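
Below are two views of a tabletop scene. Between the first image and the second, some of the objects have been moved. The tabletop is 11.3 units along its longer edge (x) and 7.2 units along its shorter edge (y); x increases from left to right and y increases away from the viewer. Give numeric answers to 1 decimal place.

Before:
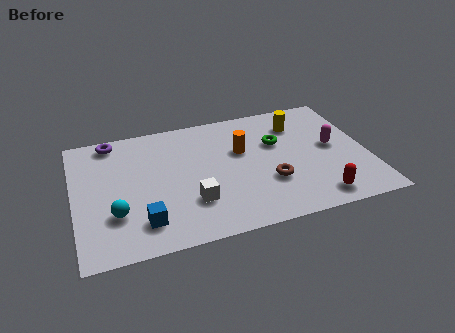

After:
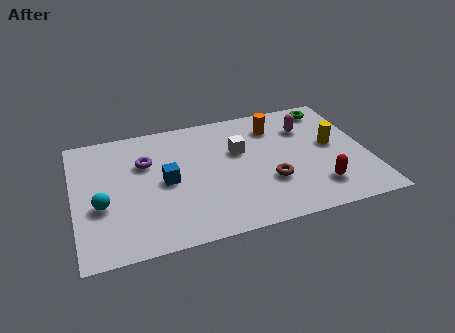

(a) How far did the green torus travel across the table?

2.7

From (7.9, 4.6) to (10.1, 6.2), the green torus covered √(2.2² + 1.6²) ≈ 2.7 units.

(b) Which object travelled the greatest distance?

the white cube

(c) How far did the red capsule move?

0.6

The red capsule moved from about (9.1, 1.0) to (9.2, 1.6), a distance of √(0.1² + 0.6²) ≈ 0.6.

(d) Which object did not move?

the brown torus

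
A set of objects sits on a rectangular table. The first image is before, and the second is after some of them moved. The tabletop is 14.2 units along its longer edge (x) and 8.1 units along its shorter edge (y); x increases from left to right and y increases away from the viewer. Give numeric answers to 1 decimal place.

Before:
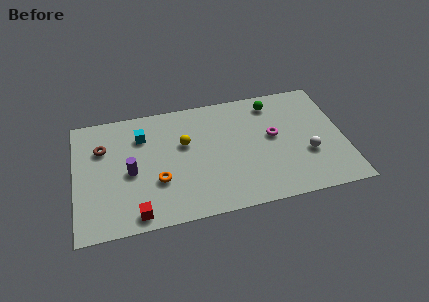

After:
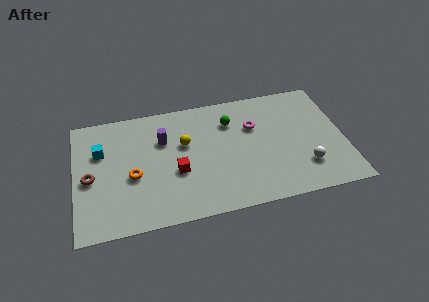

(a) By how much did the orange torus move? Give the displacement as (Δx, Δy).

(-1.3, 0.6)

The orange torus was at about (4.3, 2.8) and moved to about (3.0, 3.4).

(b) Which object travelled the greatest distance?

the red cube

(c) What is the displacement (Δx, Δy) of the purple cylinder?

(1.8, 1.8)

The purple cylinder started near (2.9, 3.7) and ended near (4.7, 5.5).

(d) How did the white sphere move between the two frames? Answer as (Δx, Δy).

(-0.2, -0.8)

The white sphere started near (12.2, 2.9) and ended near (12.0, 2.1).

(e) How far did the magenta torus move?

1.3

The magenta torus was near (10.5, 4.5) before and (9.5, 5.4) after, so it travelled √(1.0² + 0.9²) ≈ 1.3 units.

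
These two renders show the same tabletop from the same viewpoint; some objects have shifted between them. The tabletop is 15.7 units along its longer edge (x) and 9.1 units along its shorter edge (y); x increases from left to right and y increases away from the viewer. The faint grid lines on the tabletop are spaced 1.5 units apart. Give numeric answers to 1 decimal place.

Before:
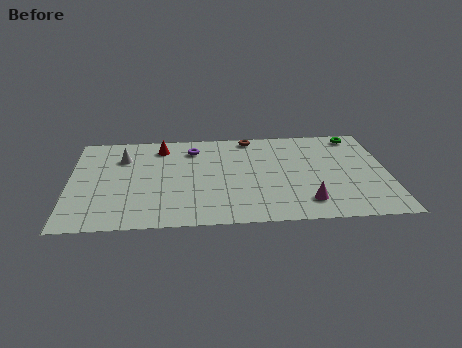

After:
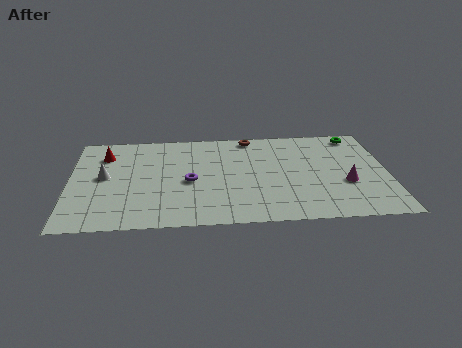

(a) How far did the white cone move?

2.0

The white cone moved from about (2.6, 6.6) to (1.7, 4.8), a distance of √(0.9² + 1.8²) ≈ 2.0.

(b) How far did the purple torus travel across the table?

3.1

The purple torus moved from about (6.1, 7.2) to (5.9, 4.1), a distance of √(0.2² + 3.1²) ≈ 3.1.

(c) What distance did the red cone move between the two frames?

2.9

From (4.5, 7.5) to (1.7, 6.9), the red cone covered √(2.8² + 0.6²) ≈ 2.9 units.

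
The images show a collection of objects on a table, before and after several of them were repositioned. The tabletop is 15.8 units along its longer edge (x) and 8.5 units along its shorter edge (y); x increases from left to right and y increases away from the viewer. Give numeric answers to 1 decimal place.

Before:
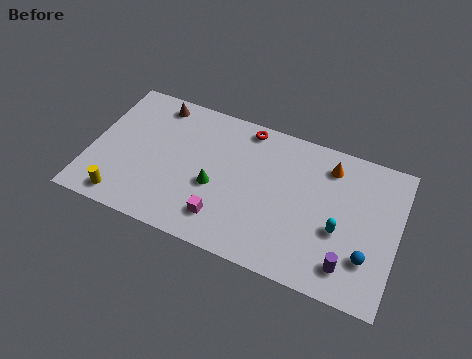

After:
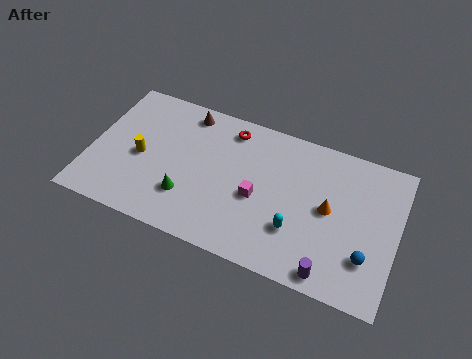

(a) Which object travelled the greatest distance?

the yellow cylinder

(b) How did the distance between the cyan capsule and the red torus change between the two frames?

-0.7

They were about 6.7 units apart before and 6.0 after — 0.7 units closer together.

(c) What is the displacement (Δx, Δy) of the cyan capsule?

(-2.1, -0.8)

The cyan capsule started near (12.9, 3.4) and ended near (10.8, 2.6).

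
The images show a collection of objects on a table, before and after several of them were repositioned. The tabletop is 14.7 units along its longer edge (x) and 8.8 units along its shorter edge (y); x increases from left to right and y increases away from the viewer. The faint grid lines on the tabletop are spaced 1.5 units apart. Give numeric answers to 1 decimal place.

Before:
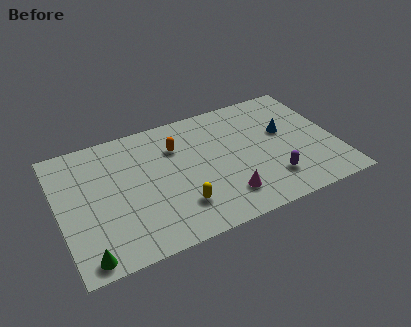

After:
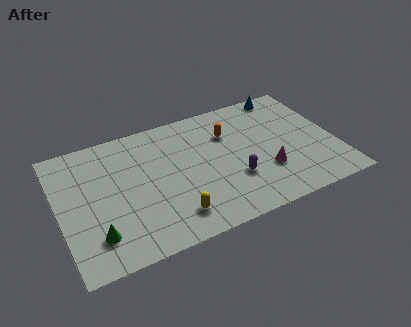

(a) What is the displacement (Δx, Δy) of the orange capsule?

(2.8, -0.1)

From the two frames, the orange capsule sits at roughly (6.4, 6.3) before and (9.2, 6.2) after.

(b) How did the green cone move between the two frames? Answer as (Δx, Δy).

(0.6, 1.1)

The green cone was at about (1.1, 0.9) and moved to about (1.7, 2.0).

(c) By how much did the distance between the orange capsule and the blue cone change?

-2.0

The distance was about 5.8 in the first image and 3.8 in the second, so they moved 2.0 units closer together.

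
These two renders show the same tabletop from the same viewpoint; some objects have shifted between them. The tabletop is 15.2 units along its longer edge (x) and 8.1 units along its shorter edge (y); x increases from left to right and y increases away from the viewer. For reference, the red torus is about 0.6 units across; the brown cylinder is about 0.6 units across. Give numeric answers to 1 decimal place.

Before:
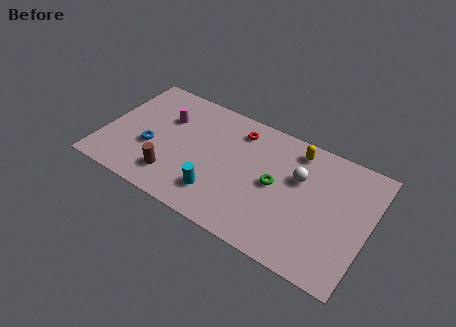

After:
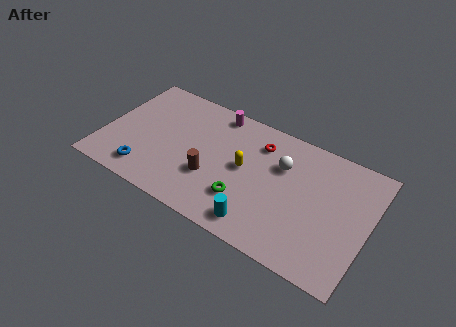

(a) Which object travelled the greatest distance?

the yellow capsule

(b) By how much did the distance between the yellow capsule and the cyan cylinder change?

-2.9

The distance was about 6.3 in the first image and 3.4 in the second, so they moved 2.9 units closer together.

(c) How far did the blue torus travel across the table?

1.7

From (2.8, 3.1) to (2.8, 1.4), the blue torus covered √(0.0² + 1.7²) ≈ 1.7 units.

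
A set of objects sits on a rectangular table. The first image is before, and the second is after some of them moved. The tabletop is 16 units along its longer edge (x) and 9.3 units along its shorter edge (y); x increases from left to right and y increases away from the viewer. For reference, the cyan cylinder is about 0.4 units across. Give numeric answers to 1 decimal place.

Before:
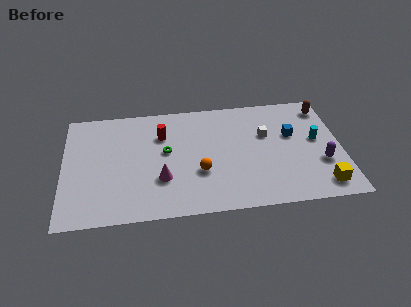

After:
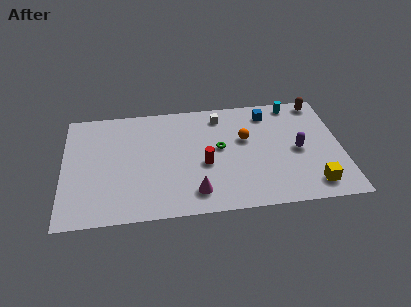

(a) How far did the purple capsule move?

1.8

The purple capsule moved from about (14.8, 3.2) to (13.5, 4.4), a distance of √(1.3² + 1.2²) ≈ 1.8.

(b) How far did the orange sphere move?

3.6

The orange sphere was near (7.8, 3.3) before and (10.5, 5.7) after, so it travelled √(2.7² + 2.4²) ≈ 3.6 units.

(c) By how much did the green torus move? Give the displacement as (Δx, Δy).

(3.1, -0.1)

From the two frames, the green torus sits at roughly (5.9, 5.2) before and (9.0, 5.1) after.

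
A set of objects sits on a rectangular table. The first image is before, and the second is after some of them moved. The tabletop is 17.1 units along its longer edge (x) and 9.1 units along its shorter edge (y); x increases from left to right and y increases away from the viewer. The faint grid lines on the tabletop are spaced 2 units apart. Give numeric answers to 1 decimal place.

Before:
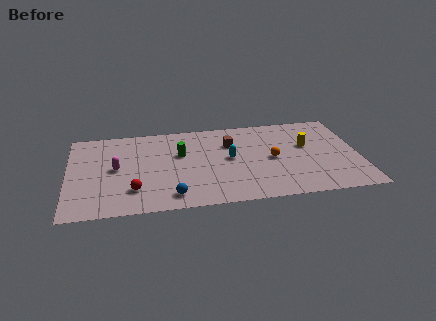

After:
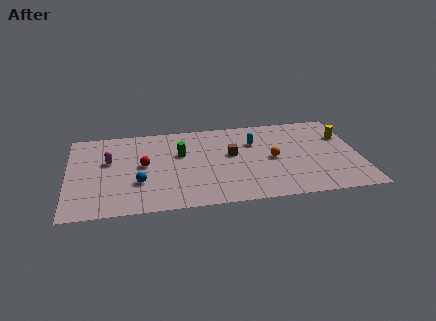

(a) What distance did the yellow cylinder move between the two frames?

2.3

The yellow cylinder moved from about (14.1, 5.5) to (16.3, 6.2), a distance of √(2.2² + 0.7²) ≈ 2.3.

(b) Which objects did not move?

the green cylinder and the orange sphere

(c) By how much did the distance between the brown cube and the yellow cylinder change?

+2.2

The distance was about 4.6 in the first image and 6.8 in the second, so they moved 2.2 units further apart.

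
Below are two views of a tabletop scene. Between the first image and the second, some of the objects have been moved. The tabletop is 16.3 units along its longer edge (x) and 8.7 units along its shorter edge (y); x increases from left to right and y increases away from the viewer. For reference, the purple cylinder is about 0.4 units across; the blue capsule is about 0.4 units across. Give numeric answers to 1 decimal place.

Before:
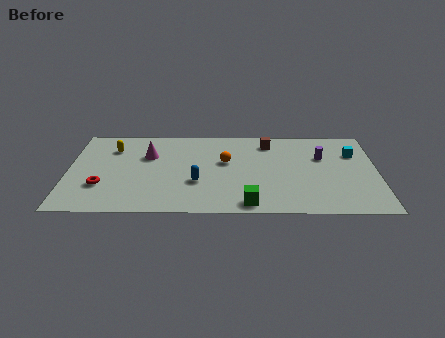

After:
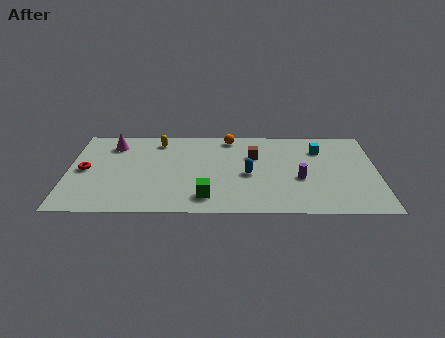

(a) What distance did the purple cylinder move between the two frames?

2.5

The purple cylinder moved from about (13.4, 5.7) to (12.2, 3.5), a distance of √(1.2² + 2.2²) ≈ 2.5.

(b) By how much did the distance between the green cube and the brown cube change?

-1.4

The distance was about 6.3 in the first image and 4.9 in the second, so they moved 1.4 units closer together.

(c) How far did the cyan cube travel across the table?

1.8

The cyan cube moved from about (15.1, 6.1) to (13.3, 6.5), a distance of √(1.8² + 0.4²) ≈ 1.8.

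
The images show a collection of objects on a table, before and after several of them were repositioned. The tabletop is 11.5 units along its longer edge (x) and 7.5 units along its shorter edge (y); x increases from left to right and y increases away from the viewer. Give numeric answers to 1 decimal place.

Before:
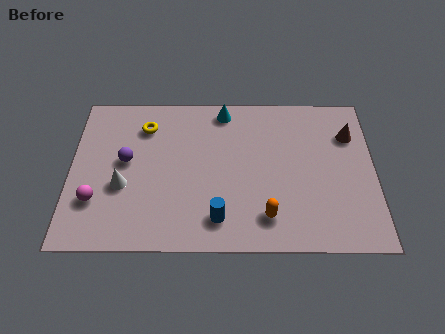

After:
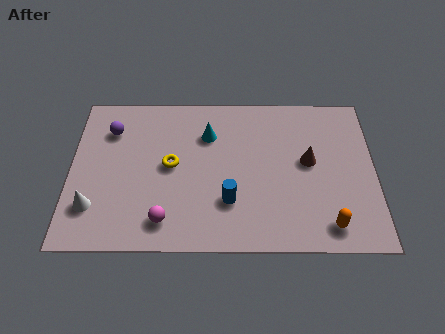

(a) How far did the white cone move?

1.5

From (2.0, 2.9) to (0.9, 1.9), the white cone covered √(1.1² + 1.0²) ≈ 1.5 units.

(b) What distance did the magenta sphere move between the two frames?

2.8

The magenta sphere moved from about (1.0, 2.2) to (3.6, 1.3), a distance of √(2.6² + 0.9²) ≈ 2.8.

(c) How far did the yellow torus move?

2.1

The yellow torus was near (2.8, 5.8) before and (3.8, 3.9) after, so it travelled √(1.0² + 1.9²) ≈ 2.1 units.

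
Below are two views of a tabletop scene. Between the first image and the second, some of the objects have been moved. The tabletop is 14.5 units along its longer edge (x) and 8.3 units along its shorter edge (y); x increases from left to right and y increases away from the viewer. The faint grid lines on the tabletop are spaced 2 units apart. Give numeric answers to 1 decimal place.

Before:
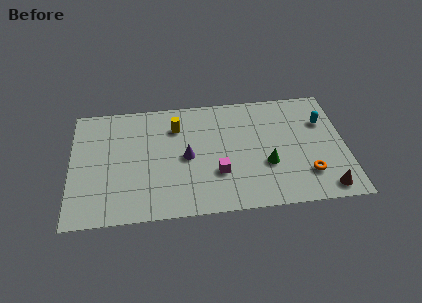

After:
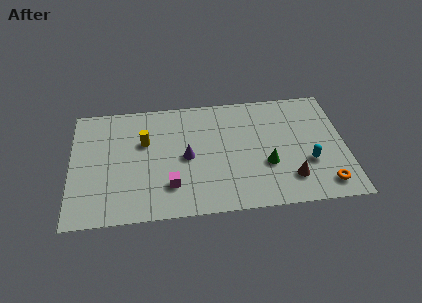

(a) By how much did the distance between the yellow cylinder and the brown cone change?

-1.0

Before: roughly 9.3 units apart; after: 8.3. That's 1.0 units closer together.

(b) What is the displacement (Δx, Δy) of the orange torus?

(0.9, -0.8)

From the two frames, the orange torus sits at roughly (12.4, 2.1) before and (13.3, 1.3) after.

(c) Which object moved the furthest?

the cyan capsule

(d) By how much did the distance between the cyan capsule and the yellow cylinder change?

+1.1

They were about 7.8 units apart before and 8.9 after — 1.1 units further apart.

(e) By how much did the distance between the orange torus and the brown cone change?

+0.5

They were about 1.4 units apart before and 1.9 after — 0.5 units further apart.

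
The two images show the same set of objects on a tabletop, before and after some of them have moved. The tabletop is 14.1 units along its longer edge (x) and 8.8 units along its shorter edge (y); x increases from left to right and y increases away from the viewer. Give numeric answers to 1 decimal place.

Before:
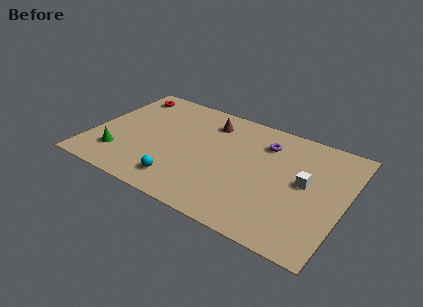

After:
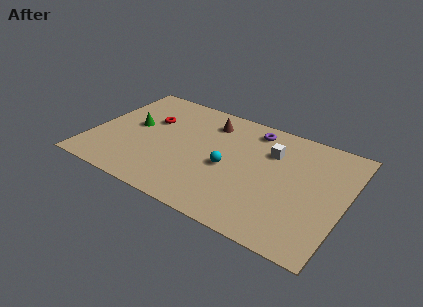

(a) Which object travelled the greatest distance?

the cyan sphere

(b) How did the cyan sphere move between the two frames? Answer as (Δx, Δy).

(2.3, 2.3)

From the two frames, the cyan sphere sits at roughly (5.4, 1.6) before and (7.7, 3.9) after.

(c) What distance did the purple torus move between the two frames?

1.1

From (9.4, 6.7) to (8.6, 7.5), the purple torus covered √(0.8² + 0.8²) ≈ 1.1 units.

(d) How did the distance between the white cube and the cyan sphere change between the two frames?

-4.1

The distance was about 7.2 in the first image and 3.1 in the second, so they moved 4.1 units closer together.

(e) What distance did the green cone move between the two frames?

2.7

From (1.8, 2.1) to (2.2, 4.8), the green cone covered √(0.4² + 2.7²) ≈ 2.7 units.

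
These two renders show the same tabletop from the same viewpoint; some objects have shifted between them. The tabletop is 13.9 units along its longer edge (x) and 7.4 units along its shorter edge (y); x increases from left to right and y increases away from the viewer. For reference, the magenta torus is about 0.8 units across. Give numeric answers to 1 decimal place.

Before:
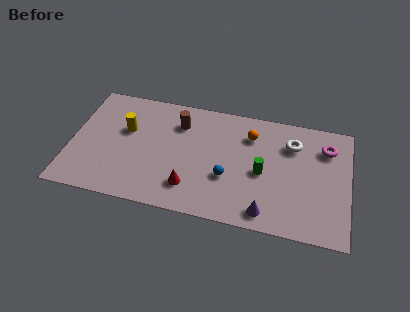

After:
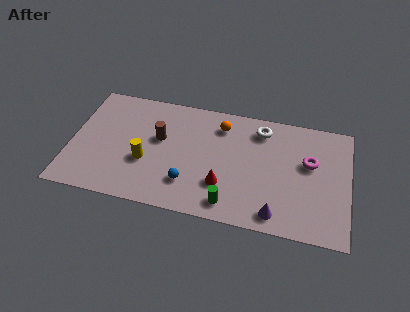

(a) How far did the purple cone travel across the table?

0.5

From (9.9, 1.0) to (10.4, 1.0), the purple cone covered √(0.5² + 0.0²) ≈ 0.5 units.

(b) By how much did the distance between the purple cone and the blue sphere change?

+1.9

The distance was about 2.6 in the first image and 4.5 in the second, so they moved 1.9 units further apart.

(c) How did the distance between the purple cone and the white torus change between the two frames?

+0.6

Before: roughly 4.6 units apart; after: 5.2. That's 0.6 units further apart.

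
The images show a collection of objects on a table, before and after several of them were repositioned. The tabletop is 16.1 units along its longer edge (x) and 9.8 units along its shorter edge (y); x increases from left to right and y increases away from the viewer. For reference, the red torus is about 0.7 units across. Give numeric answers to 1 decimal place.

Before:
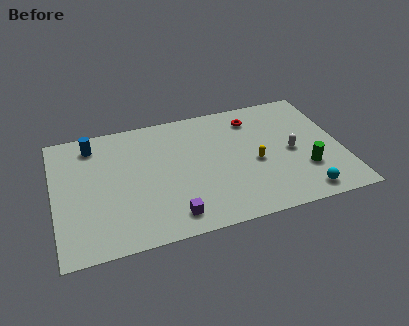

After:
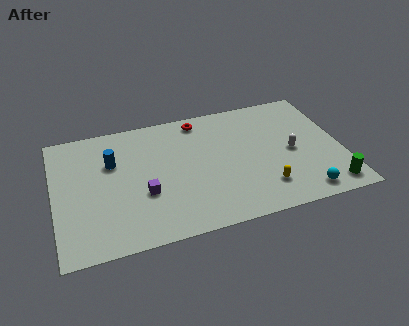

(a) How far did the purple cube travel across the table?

2.5

From (6.3, 1.5) to (4.9, 3.6), the purple cube covered √(1.4² + 2.1²) ≈ 2.5 units.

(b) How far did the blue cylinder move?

2.0

The blue cylinder moved from about (2.3, 8.2) to (3.3, 6.5), a distance of √(1.0² + 1.7²) ≈ 2.0.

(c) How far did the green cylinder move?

2.1

From (13.9, 3.0) to (15.1, 1.3), the green cylinder covered √(1.2² + 1.7²) ≈ 2.1 units.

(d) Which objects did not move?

the white capsule and the cyan sphere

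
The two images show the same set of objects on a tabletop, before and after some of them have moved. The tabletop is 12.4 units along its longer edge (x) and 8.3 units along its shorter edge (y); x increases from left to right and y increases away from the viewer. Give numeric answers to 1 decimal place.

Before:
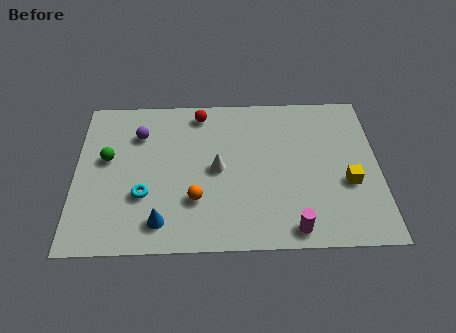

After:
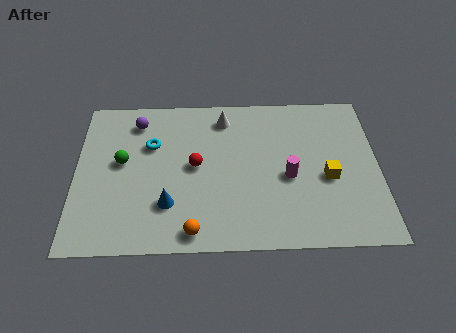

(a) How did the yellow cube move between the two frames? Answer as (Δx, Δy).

(-0.8, 0.3)

From the two frames, the yellow cube sits at roughly (11.1, 3.2) before and (10.3, 3.5) after.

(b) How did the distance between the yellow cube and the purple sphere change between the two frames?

-0.5

Before: roughly 9.0 units apart; after: 8.5. That's 0.5 units closer together.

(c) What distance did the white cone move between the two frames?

2.8

From (5.8, 4.1) to (6.1, 6.9), the white cone covered √(0.3² + 2.8²) ≈ 2.8 units.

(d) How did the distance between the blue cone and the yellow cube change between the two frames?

-1.2

The distance was about 7.8 in the first image and 6.6 in the second, so they moved 1.2 units closer together.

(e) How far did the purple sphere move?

0.7

The purple sphere moved from about (2.6, 6.1) to (2.5, 6.8), a distance of √(0.1² + 0.7²) ≈ 0.7.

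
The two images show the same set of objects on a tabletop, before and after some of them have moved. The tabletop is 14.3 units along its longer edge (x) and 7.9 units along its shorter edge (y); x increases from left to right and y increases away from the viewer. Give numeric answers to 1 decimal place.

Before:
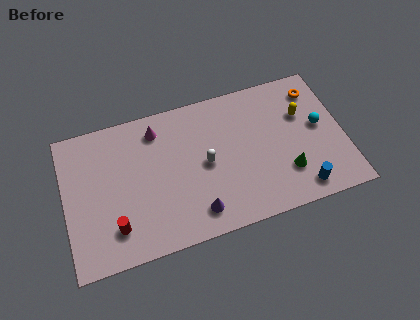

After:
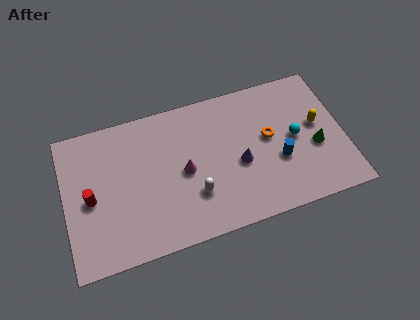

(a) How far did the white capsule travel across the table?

1.7

The white capsule moved from about (7.2, 3.9) to (6.5, 2.4), a distance of √(0.7² + 1.5²) ≈ 1.7.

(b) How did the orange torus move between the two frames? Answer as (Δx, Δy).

(-2.6, -2.0)

From the two frames, the orange torus sits at roughly (13.1, 6.4) before and (10.5, 4.4) after.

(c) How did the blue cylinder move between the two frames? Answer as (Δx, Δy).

(-0.9, 1.9)

From the two frames, the blue cylinder sits at roughly (11.8, 1.1) before and (10.9, 3.0) after.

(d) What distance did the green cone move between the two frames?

1.9

The green cone moved from about (11.2, 2.2) to (12.8, 3.2), a distance of √(1.6² + 1.0²) ≈ 1.9.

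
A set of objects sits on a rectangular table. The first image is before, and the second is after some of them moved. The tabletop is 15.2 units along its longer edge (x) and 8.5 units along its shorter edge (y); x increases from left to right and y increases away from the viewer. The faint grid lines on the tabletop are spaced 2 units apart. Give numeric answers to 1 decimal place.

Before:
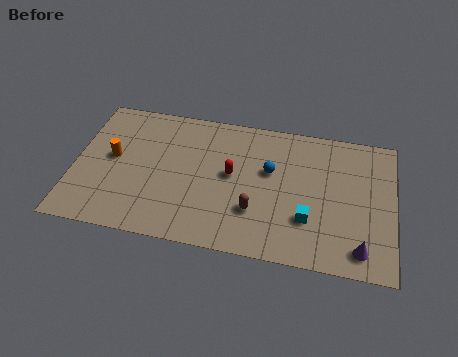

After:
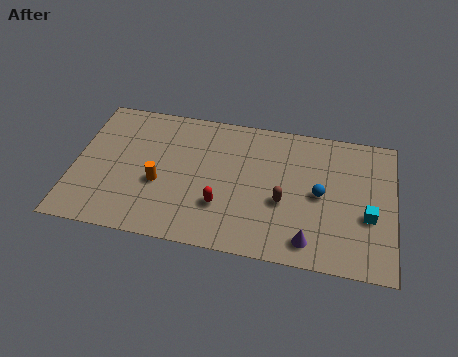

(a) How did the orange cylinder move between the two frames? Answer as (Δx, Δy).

(2.3, -1.2)

The orange cylinder started near (1.8, 4.6) and ended near (4.1, 3.4).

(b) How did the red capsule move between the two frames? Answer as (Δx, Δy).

(-0.4, -2.0)

The red capsule was at about (7.5, 4.6) and moved to about (7.1, 2.6).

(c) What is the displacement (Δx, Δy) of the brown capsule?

(1.3, 0.8)

The brown capsule was at about (8.7, 2.6) and moved to about (10.0, 3.4).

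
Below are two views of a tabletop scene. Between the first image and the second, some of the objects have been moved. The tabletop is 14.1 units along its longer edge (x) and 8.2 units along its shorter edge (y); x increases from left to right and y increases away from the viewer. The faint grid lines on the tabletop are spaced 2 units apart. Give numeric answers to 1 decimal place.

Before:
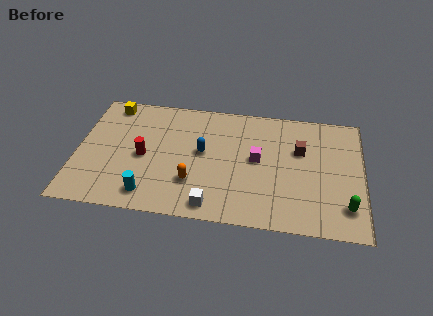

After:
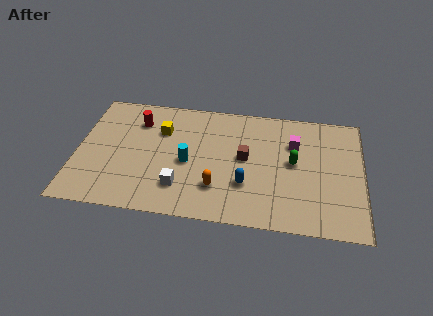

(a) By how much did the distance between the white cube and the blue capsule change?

-0.3

The distance was about 3.6 in the first image and 3.3 in the second, so they moved 0.3 units closer together.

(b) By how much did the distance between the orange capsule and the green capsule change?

-3.2

The distance was about 7.5 in the first image and 4.3 in the second, so they moved 3.2 units closer together.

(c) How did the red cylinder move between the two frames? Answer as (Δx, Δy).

(-0.4, 2.4)

The red cylinder started near (3.3, 3.8) and ended near (2.9, 6.2).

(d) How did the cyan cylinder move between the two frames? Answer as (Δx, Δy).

(1.8, 2.4)

The cyan cylinder was at about (3.7, 1.3) and moved to about (5.5, 3.7).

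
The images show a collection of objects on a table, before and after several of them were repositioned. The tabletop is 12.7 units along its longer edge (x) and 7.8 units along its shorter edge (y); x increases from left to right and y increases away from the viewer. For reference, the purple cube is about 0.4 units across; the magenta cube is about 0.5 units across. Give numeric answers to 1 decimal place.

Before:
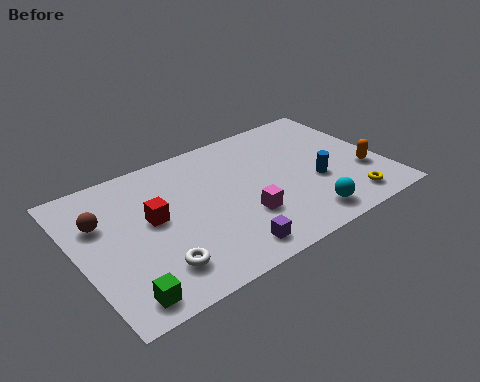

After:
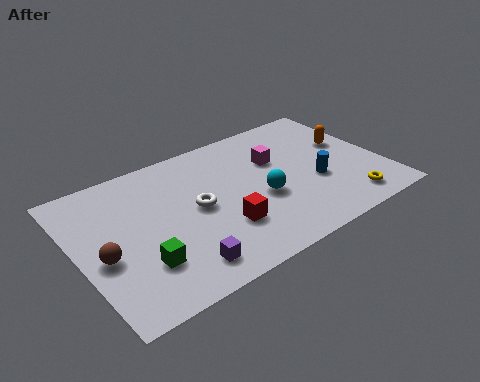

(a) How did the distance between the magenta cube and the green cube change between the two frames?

+1.3

Before: roughly 5.5 units apart; after: 6.8. That's 1.3 units further apart.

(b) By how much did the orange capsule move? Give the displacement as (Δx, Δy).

(-0.2, 2.1)

The orange capsule was at about (11.8, 2.6) and moved to about (11.6, 4.7).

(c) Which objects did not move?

the yellow torus and the blue cylinder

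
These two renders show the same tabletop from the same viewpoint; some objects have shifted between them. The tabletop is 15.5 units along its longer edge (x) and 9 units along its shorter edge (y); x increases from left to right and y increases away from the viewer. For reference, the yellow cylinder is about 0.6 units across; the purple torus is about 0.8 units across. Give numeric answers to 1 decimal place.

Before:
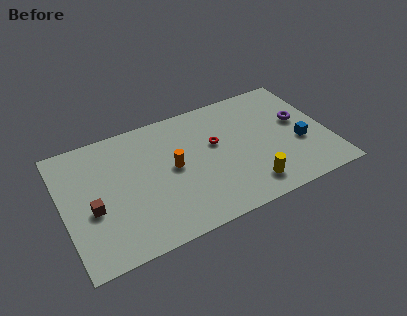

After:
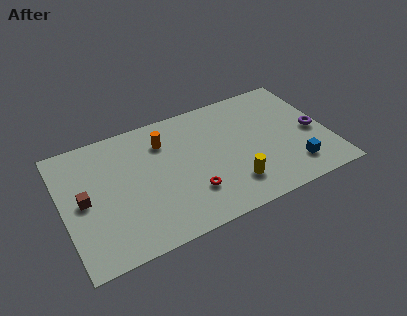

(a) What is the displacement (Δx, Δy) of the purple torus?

(0.7, -1.1)

The purple torus was at about (14.0, 5.2) and moved to about (14.7, 4.1).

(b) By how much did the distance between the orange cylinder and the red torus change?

+1.7

The distance was about 2.7 in the first image and 4.4 in the second, so they moved 1.7 units further apart.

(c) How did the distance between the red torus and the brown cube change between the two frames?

-1.3

They were about 7.6 units apart before and 6.3 after — 1.3 units closer together.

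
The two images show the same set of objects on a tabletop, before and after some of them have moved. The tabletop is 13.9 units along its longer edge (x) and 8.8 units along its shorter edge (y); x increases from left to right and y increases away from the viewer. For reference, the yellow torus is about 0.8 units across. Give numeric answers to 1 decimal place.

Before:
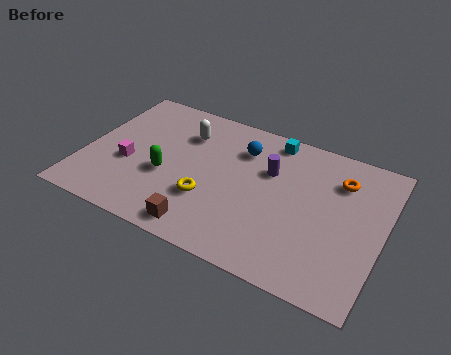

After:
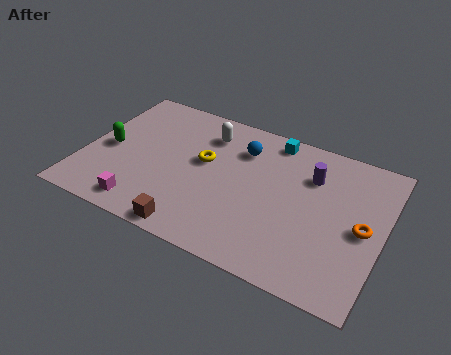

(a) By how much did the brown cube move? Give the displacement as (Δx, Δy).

(-0.4, -0.3)

The brown cube started near (6.0, 1.1) and ended near (5.6, 0.8).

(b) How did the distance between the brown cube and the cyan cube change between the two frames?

+0.4

The distance was about 7.1 in the first image and 7.5 in the second, so they moved 0.4 units further apart.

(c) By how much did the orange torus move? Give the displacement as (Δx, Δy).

(1.3, -2.4)

The orange torus was at about (11.7, 6.6) and moved to about (13.0, 4.2).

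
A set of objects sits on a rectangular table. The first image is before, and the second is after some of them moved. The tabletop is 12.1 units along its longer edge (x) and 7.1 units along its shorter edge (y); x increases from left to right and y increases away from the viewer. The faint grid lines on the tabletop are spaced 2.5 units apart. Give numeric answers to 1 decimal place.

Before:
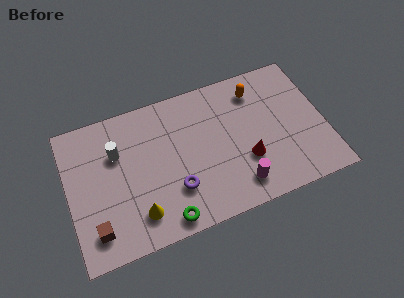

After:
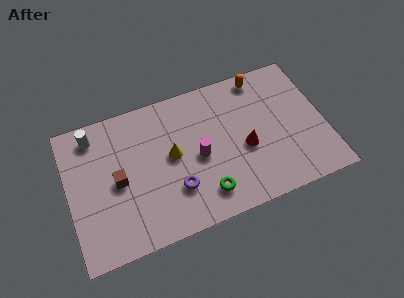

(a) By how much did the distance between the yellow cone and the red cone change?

-1.8

They were about 5.3 units apart before and 3.5 after — 1.8 units closer together.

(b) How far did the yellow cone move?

2.9

From (3.1, 1.5) to (4.9, 3.8), the yellow cone covered √(1.8² + 2.3²) ≈ 2.9 units.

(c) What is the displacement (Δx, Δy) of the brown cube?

(1.2, 2.0)

The brown cube was at about (1.1, 1.4) and moved to about (2.3, 3.4).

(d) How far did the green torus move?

2.0

From (4.3, 0.8) to (6.2, 1.4), the green torus covered √(1.9² + 0.6²) ≈ 2.0 units.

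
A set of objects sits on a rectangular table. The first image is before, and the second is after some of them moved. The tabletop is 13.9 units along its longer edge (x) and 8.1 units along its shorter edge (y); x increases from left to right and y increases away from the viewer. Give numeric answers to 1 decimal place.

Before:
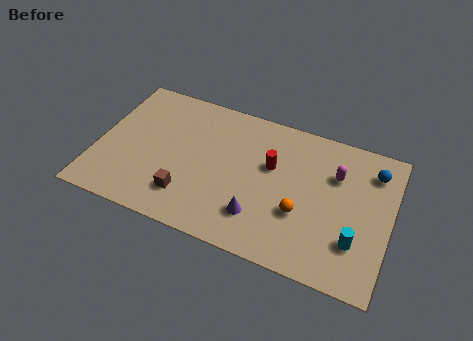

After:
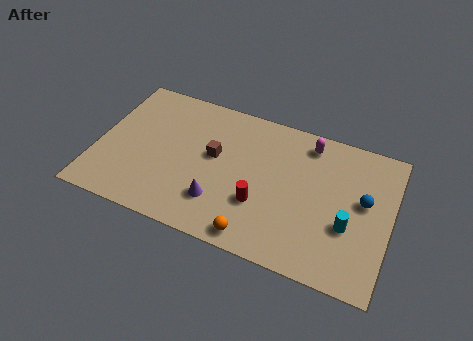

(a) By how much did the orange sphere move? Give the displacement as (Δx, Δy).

(-1.9, -2.0)

The orange sphere started near (9.8, 2.9) and ended near (7.9, 0.9).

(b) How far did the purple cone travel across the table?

1.9

The purple cone moved from about (7.9, 2.0) to (6.0, 2.1), a distance of √(1.9² + 0.1²) ≈ 1.9.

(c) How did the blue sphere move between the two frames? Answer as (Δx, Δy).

(-0.3, -1.8)

The blue sphere was at about (12.9, 6.4) and moved to about (12.6, 4.6).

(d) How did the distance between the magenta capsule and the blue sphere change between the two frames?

+1.7

The distance was about 1.9 in the first image and 3.6 in the second, so they moved 1.7 units further apart.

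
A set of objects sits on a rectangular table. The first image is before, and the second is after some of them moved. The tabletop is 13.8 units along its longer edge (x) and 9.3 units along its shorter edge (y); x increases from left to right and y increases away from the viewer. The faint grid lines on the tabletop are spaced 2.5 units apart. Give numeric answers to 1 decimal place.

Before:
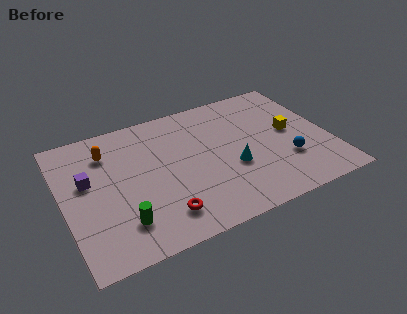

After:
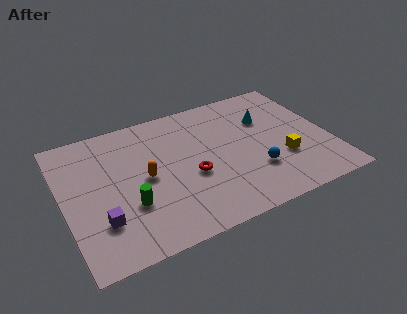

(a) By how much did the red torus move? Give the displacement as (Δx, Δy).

(1.8, 2.0)

The red torus was at about (4.7, 1.8) and moved to about (6.5, 3.8).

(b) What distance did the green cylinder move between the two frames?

1.1

The green cylinder moved from about (2.7, 2.1) to (3.2, 3.1), a distance of √(0.5² + 1.0²) ≈ 1.1.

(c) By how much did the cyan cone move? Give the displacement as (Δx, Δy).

(2.2, 2.8)

The cyan cone started near (8.6, 3.5) and ended near (10.8, 6.3).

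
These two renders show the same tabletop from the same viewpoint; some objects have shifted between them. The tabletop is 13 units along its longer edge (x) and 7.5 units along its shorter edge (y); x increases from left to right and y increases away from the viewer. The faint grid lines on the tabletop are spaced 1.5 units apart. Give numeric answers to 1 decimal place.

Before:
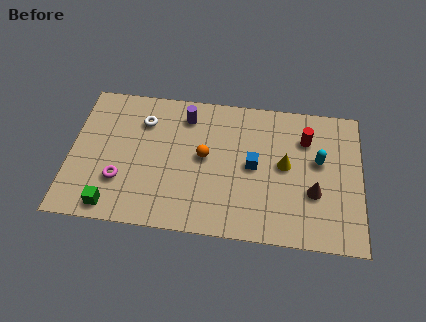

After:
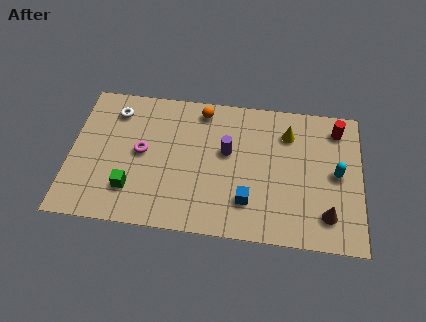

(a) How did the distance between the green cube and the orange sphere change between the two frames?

+0.4

They were about 5.1 units apart before and 5.5 after — 0.4 units further apart.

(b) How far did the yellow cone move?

1.7

The yellow cone moved from about (9.6, 4.0) to (9.7, 5.7), a distance of √(0.1² + 1.7²) ≈ 1.7.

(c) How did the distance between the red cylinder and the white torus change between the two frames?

+2.7

Before: roughly 7.3 units apart; after: 10.0. That's 2.7 units further apart.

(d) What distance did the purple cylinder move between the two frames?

2.5

The purple cylinder moved from about (5.1, 6.1) to (7.0, 4.4), a distance of √(1.9² + 1.7²) ≈ 2.5.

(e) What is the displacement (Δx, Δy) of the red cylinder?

(1.4, 0.7)

The red cylinder started near (10.5, 5.5) and ended near (11.9, 6.2).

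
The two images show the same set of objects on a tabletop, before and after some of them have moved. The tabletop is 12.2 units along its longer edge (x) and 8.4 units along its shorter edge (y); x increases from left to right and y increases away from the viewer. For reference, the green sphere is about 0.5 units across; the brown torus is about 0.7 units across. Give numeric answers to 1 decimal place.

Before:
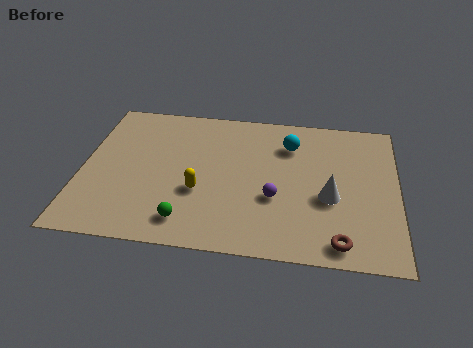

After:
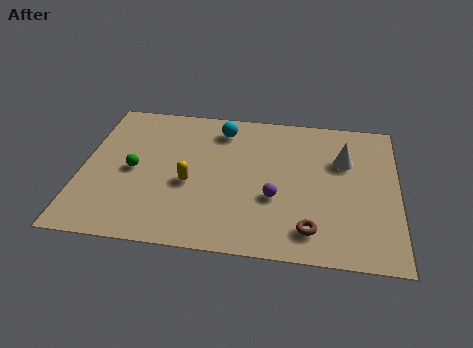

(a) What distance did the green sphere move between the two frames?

3.4

The green sphere moved from about (4.2, 1.4) to (2.0, 4.0), a distance of √(2.2² + 2.6²) ≈ 3.4.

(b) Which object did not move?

the purple sphere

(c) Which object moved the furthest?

the green sphere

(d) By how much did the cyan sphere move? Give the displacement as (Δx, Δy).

(-2.7, 0.6)

The cyan sphere started near (8.0, 6.3) and ended near (5.3, 6.9).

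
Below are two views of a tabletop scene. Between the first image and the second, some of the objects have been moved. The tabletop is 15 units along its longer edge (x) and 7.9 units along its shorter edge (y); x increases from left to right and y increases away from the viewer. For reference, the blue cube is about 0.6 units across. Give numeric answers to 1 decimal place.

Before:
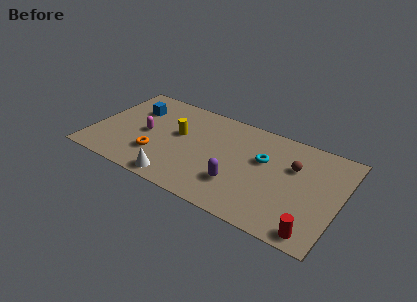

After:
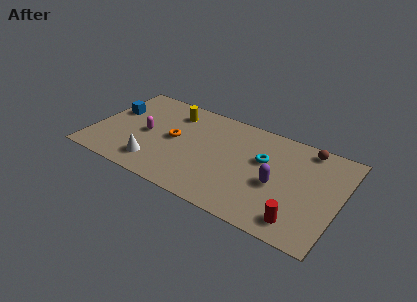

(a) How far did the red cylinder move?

1.0

From (13.8, 0.9) to (12.9, 1.3), the red cylinder covered √(0.9² + 0.4²) ≈ 1.0 units.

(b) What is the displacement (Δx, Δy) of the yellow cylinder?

(-0.6, 1.7)

The yellow cylinder started near (5.1, 4.6) and ended near (4.5, 6.3).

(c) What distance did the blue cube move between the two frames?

1.4

From (2.2, 5.6) to (1.0, 4.9), the blue cube covered √(1.2² + 0.7²) ≈ 1.4 units.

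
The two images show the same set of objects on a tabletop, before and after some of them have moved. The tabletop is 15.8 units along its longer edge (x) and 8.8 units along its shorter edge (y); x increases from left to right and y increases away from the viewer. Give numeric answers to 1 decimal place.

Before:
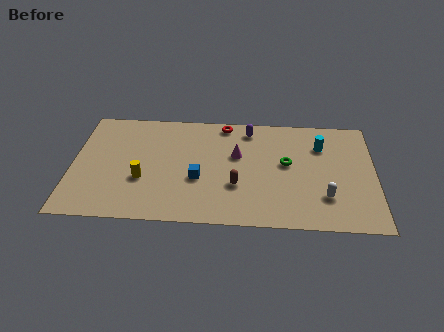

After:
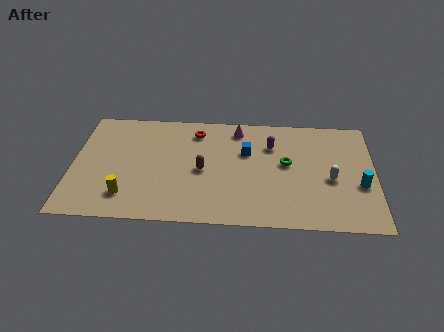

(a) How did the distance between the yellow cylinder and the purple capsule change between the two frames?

+1.7

The distance was about 7.0 in the first image and 8.7 in the second, so they moved 1.7 units further apart.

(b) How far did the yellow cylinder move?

1.5

From (3.7, 3.2) to (2.9, 1.9), the yellow cylinder covered √(0.8² + 1.3²) ≈ 1.5 units.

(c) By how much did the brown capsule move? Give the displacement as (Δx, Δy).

(-1.8, 1.1)

The brown capsule was at about (8.6, 3.0) and moved to about (6.8, 4.1).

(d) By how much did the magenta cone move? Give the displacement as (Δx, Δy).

(0.0, 2.1)

The magenta cone was at about (8.6, 5.4) and moved to about (8.6, 7.5).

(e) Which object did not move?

the green torus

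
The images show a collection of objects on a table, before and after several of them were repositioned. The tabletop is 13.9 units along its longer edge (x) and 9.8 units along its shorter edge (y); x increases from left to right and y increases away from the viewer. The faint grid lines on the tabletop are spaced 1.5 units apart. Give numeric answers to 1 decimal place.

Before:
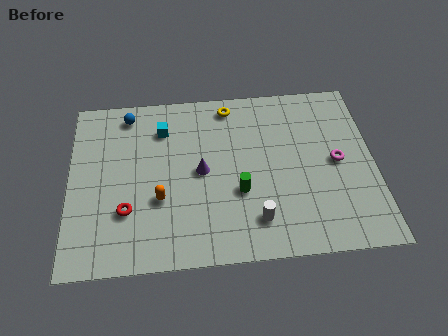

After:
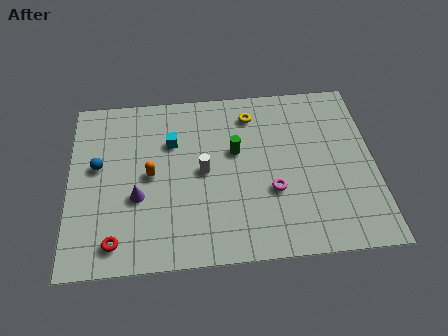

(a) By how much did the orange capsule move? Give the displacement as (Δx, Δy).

(-0.4, 1.4)

The orange capsule started near (4.1, 3.5) and ended near (3.7, 4.9).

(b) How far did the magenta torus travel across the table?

3.3

From (12.2, 4.9) to (9.2, 3.5), the magenta torus covered √(3.0² + 1.4²) ≈ 3.3 units.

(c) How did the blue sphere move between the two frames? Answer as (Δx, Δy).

(-1.4, -2.9)

The blue sphere was at about (2.7, 8.5) and moved to about (1.3, 5.6).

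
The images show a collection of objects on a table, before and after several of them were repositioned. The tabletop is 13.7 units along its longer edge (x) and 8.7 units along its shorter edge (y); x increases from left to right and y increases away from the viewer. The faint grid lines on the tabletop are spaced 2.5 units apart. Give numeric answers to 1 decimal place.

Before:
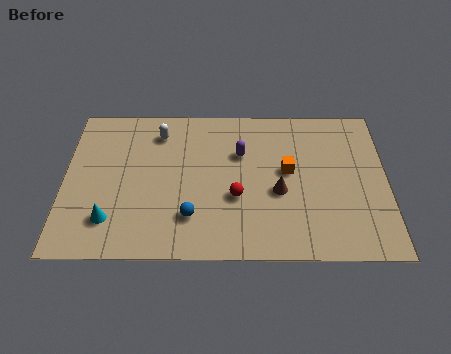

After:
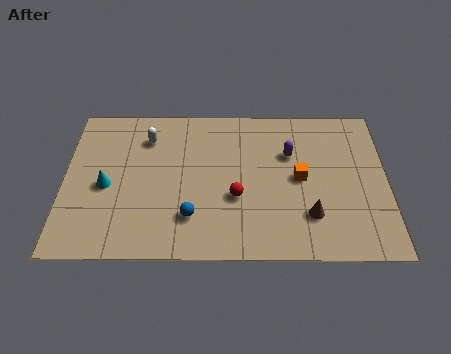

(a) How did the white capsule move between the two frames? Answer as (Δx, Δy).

(-0.5, -0.3)

From the two frames, the white capsule sits at roughly (4.0, 7.0) before and (3.5, 6.7) after.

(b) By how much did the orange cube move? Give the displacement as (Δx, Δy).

(0.5, -0.4)

From the two frames, the orange cube sits at roughly (9.5, 4.8) before and (10.0, 4.4) after.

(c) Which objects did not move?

the blue sphere and the red sphere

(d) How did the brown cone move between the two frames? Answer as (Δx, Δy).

(1.3, -1.3)

The brown cone started near (9.1, 3.6) and ended near (10.4, 2.3).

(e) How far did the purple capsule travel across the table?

2.1

From (7.5, 5.8) to (9.6, 5.8), the purple capsule covered √(2.1² + 0.0²) ≈ 2.1 units.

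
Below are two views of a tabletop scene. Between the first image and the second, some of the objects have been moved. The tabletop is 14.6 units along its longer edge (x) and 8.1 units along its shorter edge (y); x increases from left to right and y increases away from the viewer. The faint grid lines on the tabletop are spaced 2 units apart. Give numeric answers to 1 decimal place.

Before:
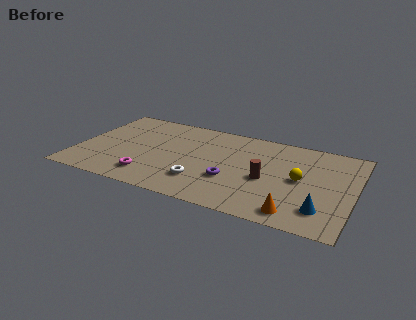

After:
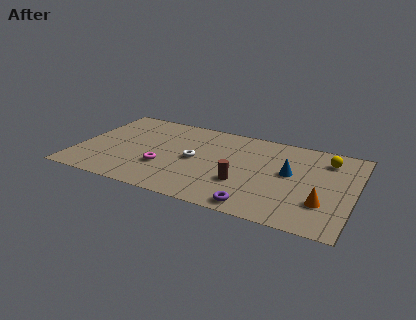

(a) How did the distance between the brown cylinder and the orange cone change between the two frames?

+1.3

The distance was about 2.9 in the first image and 4.2 in the second, so they moved 1.3 units further apart.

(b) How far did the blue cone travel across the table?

3.3

The blue cone moved from about (13.1, 1.8) to (11.2, 4.5), a distance of √(1.9² + 2.7²) ≈ 3.3.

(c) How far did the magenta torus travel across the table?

1.3

The magenta torus was near (4.1, 1.6) before and (4.7, 2.7) after, so it travelled √(0.6² + 1.1²) ≈ 1.3 units.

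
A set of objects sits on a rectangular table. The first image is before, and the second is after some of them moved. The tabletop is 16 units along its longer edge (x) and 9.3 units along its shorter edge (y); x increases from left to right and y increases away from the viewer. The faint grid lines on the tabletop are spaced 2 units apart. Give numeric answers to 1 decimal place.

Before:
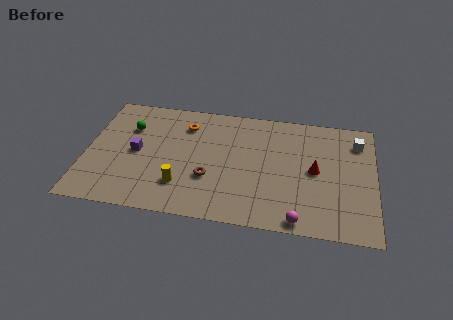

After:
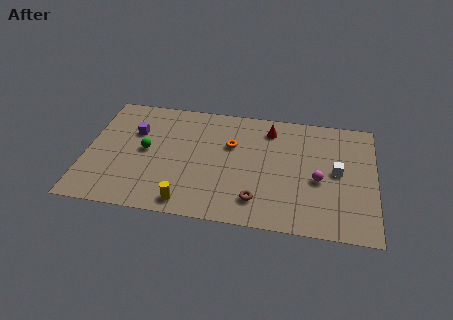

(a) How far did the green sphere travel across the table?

2.0

From (2.3, 6.5) to (3.3, 4.8), the green sphere covered √(1.0² + 1.7²) ≈ 2.0 units.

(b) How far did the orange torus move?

2.9

The orange torus moved from about (5.4, 7.2) to (8.0, 6.0), a distance of √(2.6² + 1.2²) ≈ 2.9.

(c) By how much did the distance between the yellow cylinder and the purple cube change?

+2.6

They were about 3.4 units apart before and 6.0 after — 2.6 units further apart.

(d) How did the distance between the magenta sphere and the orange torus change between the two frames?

-3.8

The distance was about 9.1 in the first image and 5.3 in the second, so they moved 3.8 units closer together.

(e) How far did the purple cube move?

1.6

From (2.8, 4.6) to (2.6, 6.2), the purple cube covered √(0.2² + 1.6²) ≈ 1.6 units.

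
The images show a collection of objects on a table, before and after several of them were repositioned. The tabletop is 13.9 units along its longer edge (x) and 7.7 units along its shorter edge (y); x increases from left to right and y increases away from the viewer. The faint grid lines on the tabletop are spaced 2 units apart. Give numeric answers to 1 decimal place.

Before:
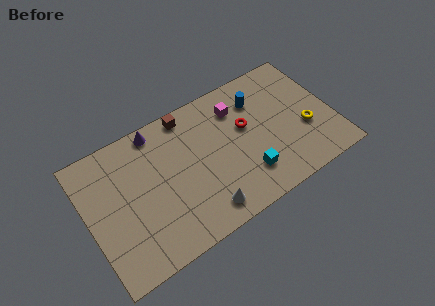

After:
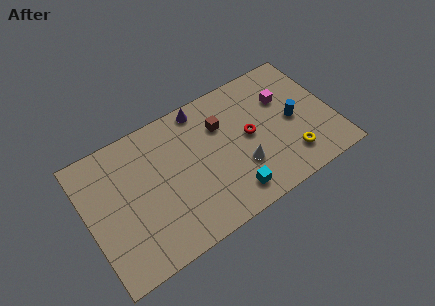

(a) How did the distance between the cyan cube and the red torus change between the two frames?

+0.4

The distance was about 2.7 in the first image and 3.1 in the second, so they moved 0.4 units further apart.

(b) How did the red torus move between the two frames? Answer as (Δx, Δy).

(0.1, -0.6)

The red torus started near (9.1, 4.6) and ended near (9.2, 4.0).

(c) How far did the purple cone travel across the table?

2.6

The purple cone moved from about (4.3, 6.9) to (6.9, 6.9), a distance of √(2.6² + 0.0²) ≈ 2.6.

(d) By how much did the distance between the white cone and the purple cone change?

-1.3

The distance was about 6.0 in the first image and 4.7 in the second, so they moved 1.3 units closer together.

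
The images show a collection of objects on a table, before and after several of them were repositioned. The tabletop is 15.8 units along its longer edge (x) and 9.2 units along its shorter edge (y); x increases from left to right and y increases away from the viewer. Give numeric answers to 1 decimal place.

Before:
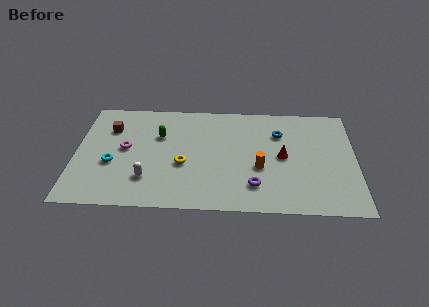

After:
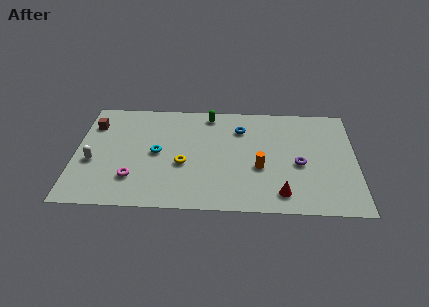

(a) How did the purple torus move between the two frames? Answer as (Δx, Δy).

(2.5, 1.9)

From the two frames, the purple torus sits at roughly (10.1, 2.1) before and (12.6, 4.0) after.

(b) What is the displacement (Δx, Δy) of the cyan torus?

(2.5, 1.0)

The cyan torus was at about (2.1, 3.6) and moved to about (4.6, 4.6).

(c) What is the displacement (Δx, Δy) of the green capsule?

(2.8, 2.0)

From the two frames, the green capsule sits at roughly (4.7, 6.1) before and (7.5, 8.1) after.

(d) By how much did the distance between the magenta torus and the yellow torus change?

-0.4

They were about 3.5 units apart before and 3.1 after — 0.4 units closer together.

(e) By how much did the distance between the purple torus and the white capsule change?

+5.6

The distance was about 6.0 in the first image and 11.6 in the second, so they moved 5.6 units further apart.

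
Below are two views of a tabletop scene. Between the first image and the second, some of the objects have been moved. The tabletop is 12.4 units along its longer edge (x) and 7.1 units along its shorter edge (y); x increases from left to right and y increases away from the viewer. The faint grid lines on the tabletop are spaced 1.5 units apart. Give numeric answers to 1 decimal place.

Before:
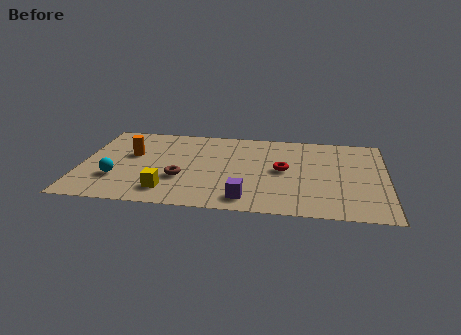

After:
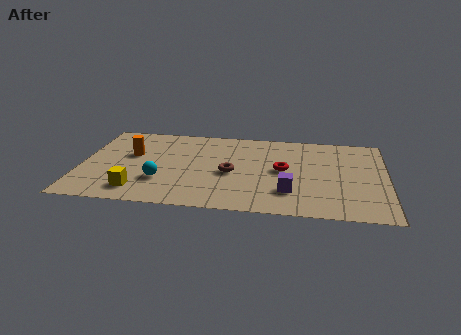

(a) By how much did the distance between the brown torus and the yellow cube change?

+3.0

Before: roughly 1.2 units apart; after: 4.2. That's 3.0 units further apart.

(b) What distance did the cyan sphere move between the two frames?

1.8

The cyan sphere moved from about (1.5, 2.2) to (3.3, 2.2), a distance of √(1.8² + 0.0²) ≈ 1.8.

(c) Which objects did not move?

the red torus and the orange cylinder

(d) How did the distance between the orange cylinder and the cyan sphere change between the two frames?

+0.3

The distance was about 2.2 in the first image and 2.5 in the second, so they moved 0.3 units further apart.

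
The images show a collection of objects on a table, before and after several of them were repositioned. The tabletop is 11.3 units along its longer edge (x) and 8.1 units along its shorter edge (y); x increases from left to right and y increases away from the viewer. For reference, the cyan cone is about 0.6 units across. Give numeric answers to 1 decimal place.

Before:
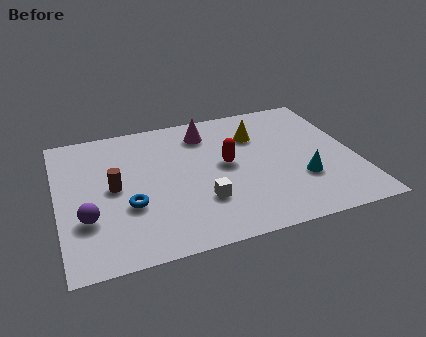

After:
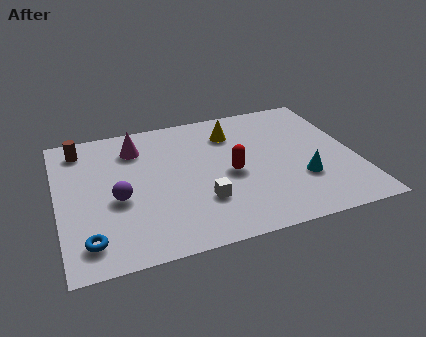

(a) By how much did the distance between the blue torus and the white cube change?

+1.7

The distance was about 2.7 in the first image and 4.4 in the second, so they moved 1.7 units further apart.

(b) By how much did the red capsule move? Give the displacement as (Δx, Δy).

(0.1, -0.6)

The red capsule was at about (6.4, 4.3) and moved to about (6.5, 3.7).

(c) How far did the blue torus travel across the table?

2.2

The blue torus moved from about (2.6, 2.9) to (1.0, 1.4), a distance of √(1.6² + 1.5²) ≈ 2.2.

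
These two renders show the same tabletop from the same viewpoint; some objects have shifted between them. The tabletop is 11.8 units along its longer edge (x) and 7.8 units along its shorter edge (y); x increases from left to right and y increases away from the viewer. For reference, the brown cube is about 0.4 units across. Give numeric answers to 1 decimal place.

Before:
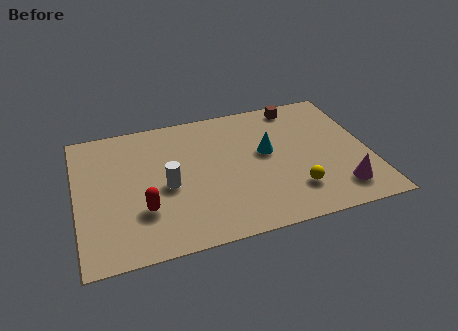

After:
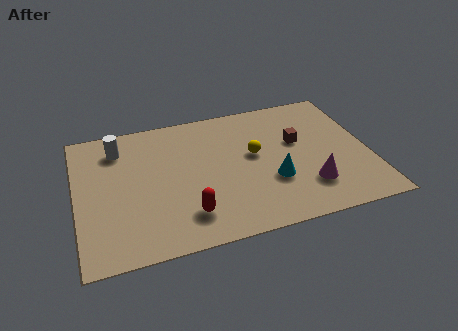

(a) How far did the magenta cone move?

1.3

The magenta cone was near (10.4, 1.5) before and (9.2, 2.0) after, so it travelled √(1.2² + 0.5²) ≈ 1.3 units.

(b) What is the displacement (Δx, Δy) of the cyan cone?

(0.1, -1.7)

The cyan cone was at about (7.7, 4.4) and moved to about (7.8, 2.7).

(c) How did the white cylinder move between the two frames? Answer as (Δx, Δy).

(-1.8, 2.7)

From the two frames, the white cylinder sits at roughly (3.6, 3.5) before and (1.8, 6.2) after.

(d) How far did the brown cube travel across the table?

2.2

The brown cube moved from about (9.2, 6.9) to (9.0, 4.7), a distance of √(0.2² + 2.2²) ≈ 2.2.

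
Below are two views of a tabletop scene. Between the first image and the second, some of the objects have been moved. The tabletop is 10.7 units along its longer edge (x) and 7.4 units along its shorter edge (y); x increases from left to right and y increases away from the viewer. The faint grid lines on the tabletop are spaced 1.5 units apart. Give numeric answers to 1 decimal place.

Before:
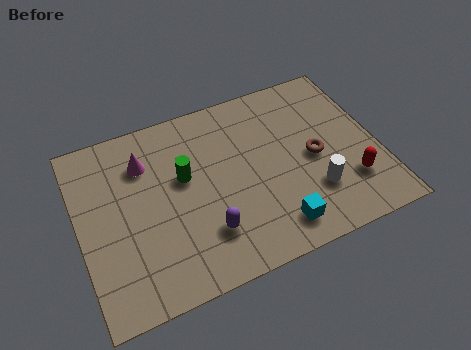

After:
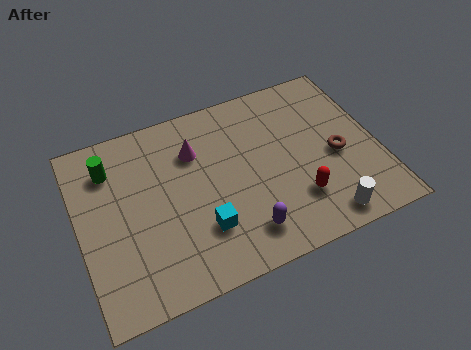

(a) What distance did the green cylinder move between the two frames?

2.8

From (3.8, 4.4) to (1.3, 5.7), the green cylinder covered √(2.5² + 1.3²) ≈ 2.8 units.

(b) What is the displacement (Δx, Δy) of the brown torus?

(0.8, -0.2)

The brown torus was at about (8.4, 3.5) and moved to about (9.2, 3.3).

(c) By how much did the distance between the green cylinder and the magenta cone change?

+1.3

They were about 1.7 units apart before and 3.0 after — 1.3 units further apart.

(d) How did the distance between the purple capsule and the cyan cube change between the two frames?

-0.9

The distance was about 2.5 in the first image and 1.6 in the second, so they moved 0.9 units closer together.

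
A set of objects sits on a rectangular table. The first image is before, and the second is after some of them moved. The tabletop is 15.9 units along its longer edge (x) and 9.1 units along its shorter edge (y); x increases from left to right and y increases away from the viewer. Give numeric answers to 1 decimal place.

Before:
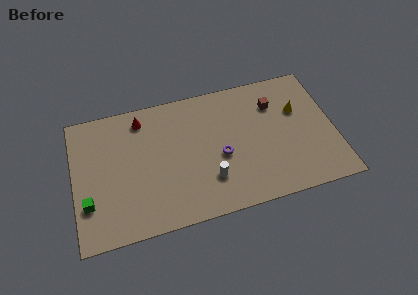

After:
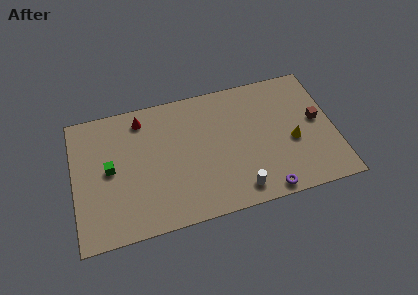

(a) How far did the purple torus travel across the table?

4.0

The purple torus was near (8.9, 3.9) before and (11.4, 0.8) after, so it travelled √(2.5² + 3.1²) ≈ 4.0 units.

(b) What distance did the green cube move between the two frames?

2.4

The green cube moved from about (0.8, 2.7) to (2.2, 4.7), a distance of √(1.4² + 2.0²) ≈ 2.4.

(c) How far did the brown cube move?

3.1

From (12.4, 6.7) to (14.9, 4.9), the brown cube covered √(2.5² + 1.8²) ≈ 3.1 units.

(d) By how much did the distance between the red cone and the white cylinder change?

+2.0

Before: roughly 6.4 units apart; after: 8.4. That's 2.0 units further apart.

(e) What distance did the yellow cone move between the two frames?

2.2

The yellow cone moved from about (13.8, 5.9) to (13.3, 3.8), a distance of √(0.5² + 2.1²) ≈ 2.2.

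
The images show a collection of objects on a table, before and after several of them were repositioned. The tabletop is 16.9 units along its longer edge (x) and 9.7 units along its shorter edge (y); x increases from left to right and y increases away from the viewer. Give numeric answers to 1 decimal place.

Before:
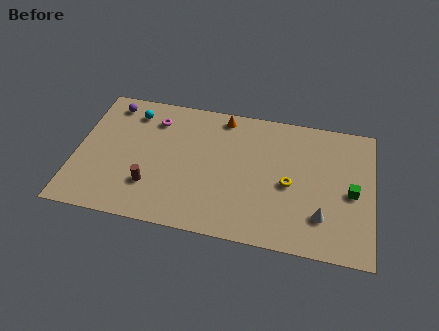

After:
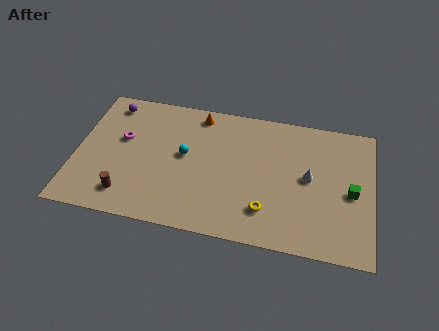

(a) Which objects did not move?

the purple sphere and the green cube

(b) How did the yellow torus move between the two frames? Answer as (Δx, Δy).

(-1.2, -2.1)

The yellow torus was at about (12.2, 4.4) and moved to about (11.0, 2.3).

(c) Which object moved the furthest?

the cyan sphere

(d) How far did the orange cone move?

1.4

The orange cone was near (8.2, 8.6) before and (6.8, 8.5) after, so it travelled √(1.4² + 0.1²) ≈ 1.4 units.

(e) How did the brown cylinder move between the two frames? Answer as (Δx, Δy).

(-1.3, -0.9)

From the two frames, the brown cylinder sits at roughly (4.4, 2.7) before and (3.1, 1.8) after.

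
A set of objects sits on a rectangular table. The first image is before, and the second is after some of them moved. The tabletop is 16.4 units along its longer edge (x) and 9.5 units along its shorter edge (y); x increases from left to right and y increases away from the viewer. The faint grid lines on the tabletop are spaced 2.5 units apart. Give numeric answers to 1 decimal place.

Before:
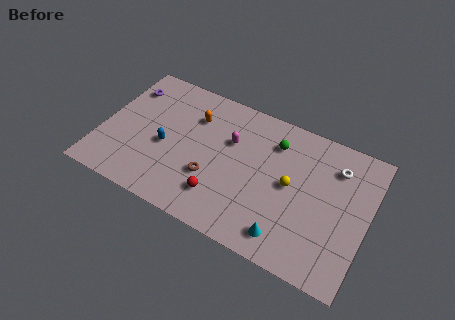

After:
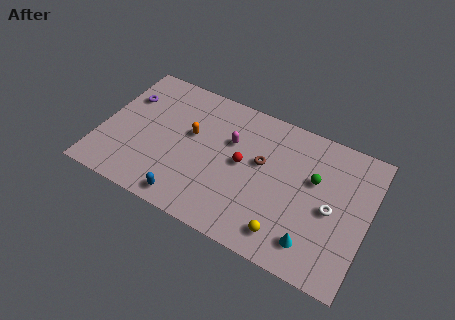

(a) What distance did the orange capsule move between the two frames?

1.3

From (5.4, 6.9) to (5.4, 5.6), the orange capsule covered √(0.0² + 1.3²) ≈ 1.3 units.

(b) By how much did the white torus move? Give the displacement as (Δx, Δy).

(0.0, -2.9)

From the two frames, the white torus sits at roughly (14.2, 7.3) before and (14.2, 4.4) after.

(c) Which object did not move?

the magenta capsule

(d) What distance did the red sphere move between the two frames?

3.0

The red sphere was near (7.7, 2.2) before and (8.7, 5.0) after, so it travelled √(1.0² + 2.8²) ≈ 3.0 units.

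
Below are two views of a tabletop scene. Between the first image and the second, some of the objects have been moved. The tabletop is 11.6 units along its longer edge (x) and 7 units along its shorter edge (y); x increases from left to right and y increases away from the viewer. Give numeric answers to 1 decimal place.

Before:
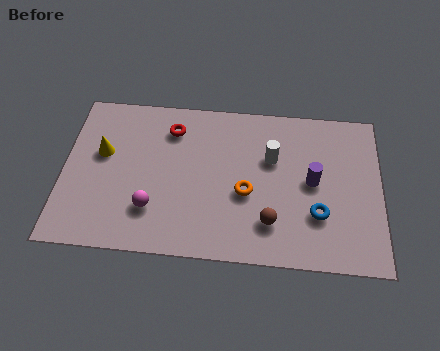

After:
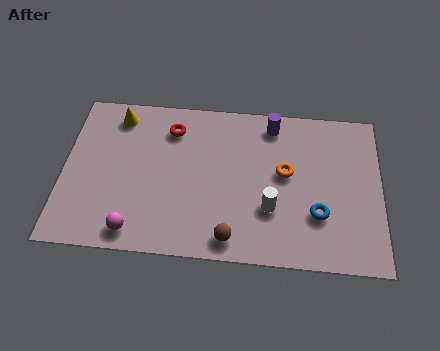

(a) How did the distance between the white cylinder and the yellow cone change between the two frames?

+0.5

The distance was about 6.2 in the first image and 6.7 in the second, so they moved 0.5 units further apart.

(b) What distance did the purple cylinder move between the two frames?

2.8

From (9.1, 3.6) to (7.6, 6.0), the purple cylinder covered √(1.5² + 2.4²) ≈ 2.8 units.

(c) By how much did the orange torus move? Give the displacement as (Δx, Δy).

(1.4, 1.0)

The orange torus started near (6.7, 2.9) and ended near (8.1, 3.9).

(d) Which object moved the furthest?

the purple cylinder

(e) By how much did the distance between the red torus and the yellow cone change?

-0.8

Before: roughly 2.8 units apart; after: 2.0. That's 0.8 units closer together.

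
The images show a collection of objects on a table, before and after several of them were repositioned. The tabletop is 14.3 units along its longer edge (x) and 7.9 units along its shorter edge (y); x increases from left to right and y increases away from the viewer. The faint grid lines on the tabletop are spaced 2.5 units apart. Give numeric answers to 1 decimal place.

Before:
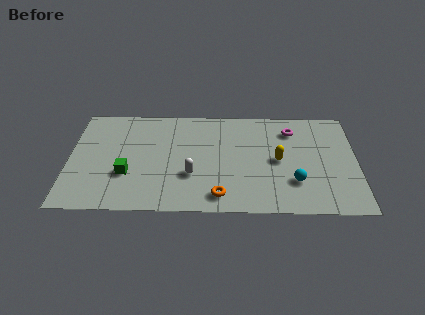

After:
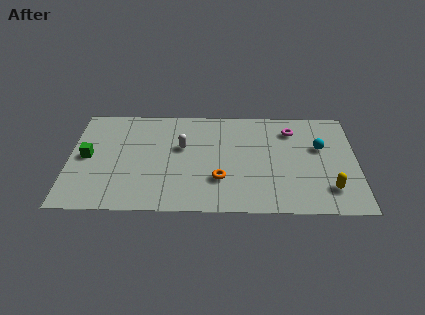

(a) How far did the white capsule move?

2.2

The white capsule moved from about (6.1, 2.7) to (5.6, 4.8), a distance of √(0.5² + 2.1²) ≈ 2.2.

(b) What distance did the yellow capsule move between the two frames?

3.3

From (10.4, 3.9) to (12.9, 1.8), the yellow capsule covered √(2.5² + 2.1²) ≈ 3.3 units.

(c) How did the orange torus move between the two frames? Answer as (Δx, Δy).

(0.0, 1.2)

The orange torus was at about (7.5, 1.2) and moved to about (7.5, 2.4).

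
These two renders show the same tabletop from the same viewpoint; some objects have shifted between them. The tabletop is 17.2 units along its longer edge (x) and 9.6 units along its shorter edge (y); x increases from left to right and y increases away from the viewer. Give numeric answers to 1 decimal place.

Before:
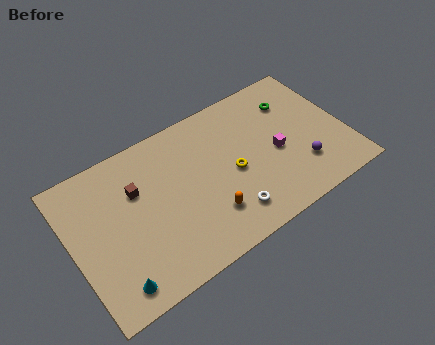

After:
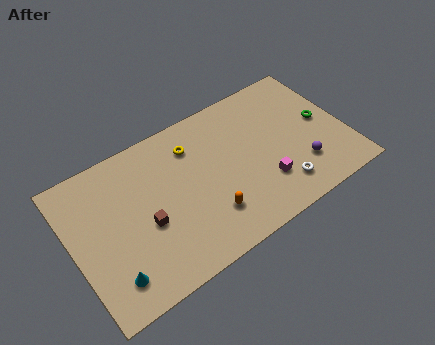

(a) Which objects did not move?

the orange capsule and the purple sphere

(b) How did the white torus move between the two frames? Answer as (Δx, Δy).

(3.3, 0.0)

From the two frames, the white torus sits at roughly (9.3, 1.9) before and (12.6, 1.9) after.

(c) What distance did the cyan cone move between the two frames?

0.5

From (2.0, 1.4) to (1.9, 1.9), the cyan cone covered √(0.1² + 0.5²) ≈ 0.5 units.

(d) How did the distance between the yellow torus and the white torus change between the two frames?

+4.6

The distance was about 2.6 in the first image and 7.2 in the second, so they moved 4.6 units further apart.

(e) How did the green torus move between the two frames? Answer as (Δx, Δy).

(1.5, -2.2)

From the two frames, the green torus sits at roughly (14.4, 7.2) before and (15.9, 5.0) after.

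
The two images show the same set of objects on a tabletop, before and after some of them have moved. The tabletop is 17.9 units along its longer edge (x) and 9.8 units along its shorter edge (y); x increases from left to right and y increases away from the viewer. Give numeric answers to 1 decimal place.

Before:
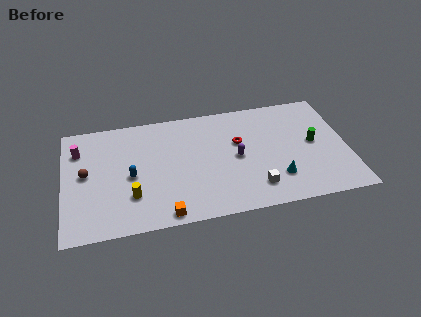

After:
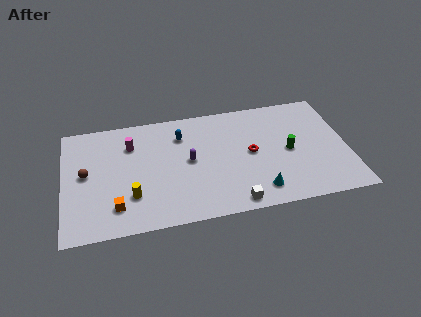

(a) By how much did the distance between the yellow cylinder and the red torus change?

+0.3

They were about 7.6 units apart before and 7.9 after — 0.3 units further apart.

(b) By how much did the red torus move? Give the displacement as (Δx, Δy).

(0.7, -1.1)

The red torus was at about (11.1, 6.1) and moved to about (11.8, 5.0).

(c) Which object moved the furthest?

the blue capsule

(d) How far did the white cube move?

1.7

The white cube was near (11.9, 2.0) before and (10.5, 1.0) after, so it travelled √(1.4² + 1.0²) ≈ 1.7 units.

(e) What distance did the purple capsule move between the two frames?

3.0

The purple capsule moved from about (10.9, 4.8) to (7.9, 5.1), a distance of √(3.0² + 0.3²) ≈ 3.0.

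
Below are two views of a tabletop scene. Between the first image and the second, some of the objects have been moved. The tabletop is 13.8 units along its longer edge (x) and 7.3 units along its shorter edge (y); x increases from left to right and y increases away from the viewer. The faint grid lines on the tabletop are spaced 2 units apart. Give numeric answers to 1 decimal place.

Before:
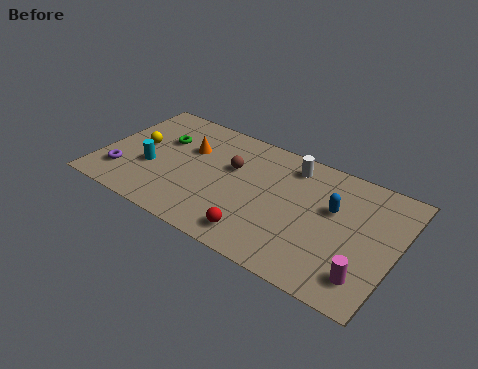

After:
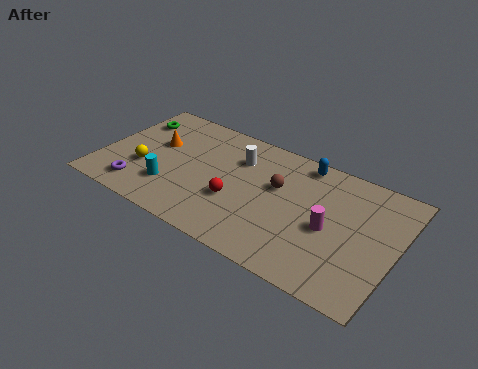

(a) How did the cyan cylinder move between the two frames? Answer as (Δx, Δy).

(1.1, -0.8)

The cyan cylinder started near (2.4, 2.8) and ended near (3.5, 2.0).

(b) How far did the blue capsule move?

2.6

From (10.8, 4.5) to (9.1, 6.5), the blue capsule covered √(1.7² + 2.0²) ≈ 2.6 units.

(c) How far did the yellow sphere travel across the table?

1.4

The yellow sphere was near (1.6, 3.9) before and (2.1, 2.6) after, so it travelled √(0.5² + 1.3²) ≈ 1.4 units.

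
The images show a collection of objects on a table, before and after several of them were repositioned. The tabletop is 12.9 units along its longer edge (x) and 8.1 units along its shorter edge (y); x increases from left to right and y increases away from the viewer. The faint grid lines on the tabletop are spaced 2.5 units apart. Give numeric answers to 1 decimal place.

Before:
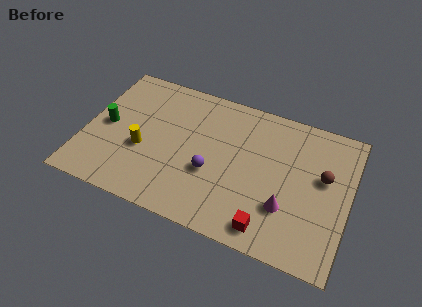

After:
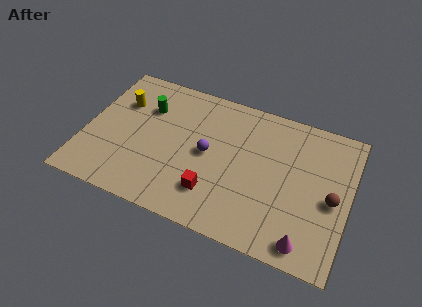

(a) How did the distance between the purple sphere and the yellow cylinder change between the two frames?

+1.3

The distance was about 3.4 in the first image and 4.7 in the second, so they moved 1.3 units further apart.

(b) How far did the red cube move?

2.9

The red cube moved from about (9.3, 1.1) to (6.5, 2.0), a distance of √(2.8² + 0.9²) ≈ 2.9.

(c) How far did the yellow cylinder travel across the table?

2.8

From (2.9, 3.2) to (1.5, 5.6), the yellow cylinder covered √(1.4² + 2.4²) ≈ 2.8 units.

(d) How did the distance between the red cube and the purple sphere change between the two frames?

-1.4

They were about 3.6 units apart before and 2.2 after — 1.4 units closer together.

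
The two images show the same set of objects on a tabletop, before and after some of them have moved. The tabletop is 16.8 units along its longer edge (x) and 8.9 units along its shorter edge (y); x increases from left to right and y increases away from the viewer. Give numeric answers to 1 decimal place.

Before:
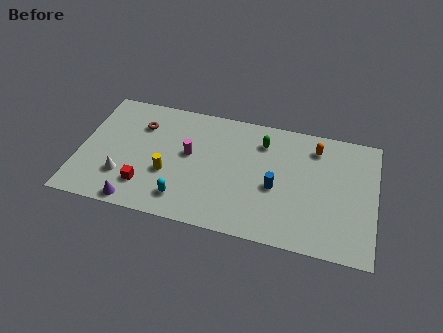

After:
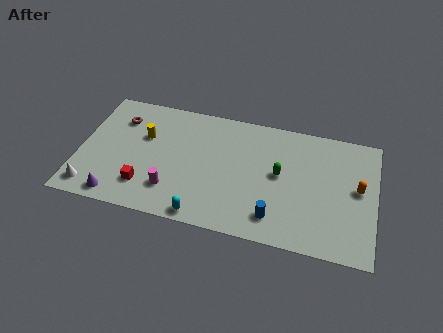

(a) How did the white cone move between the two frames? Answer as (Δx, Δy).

(-1.7, -1.2)

The white cone was at about (2.6, 2.5) and moved to about (0.9, 1.3).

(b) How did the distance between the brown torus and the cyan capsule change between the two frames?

+2.3

They were about 5.6 units apart before and 7.9 after — 2.3 units further apart.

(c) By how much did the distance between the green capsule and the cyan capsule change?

-1.0

They were about 6.7 units apart before and 5.7 after — 1.0 units closer together.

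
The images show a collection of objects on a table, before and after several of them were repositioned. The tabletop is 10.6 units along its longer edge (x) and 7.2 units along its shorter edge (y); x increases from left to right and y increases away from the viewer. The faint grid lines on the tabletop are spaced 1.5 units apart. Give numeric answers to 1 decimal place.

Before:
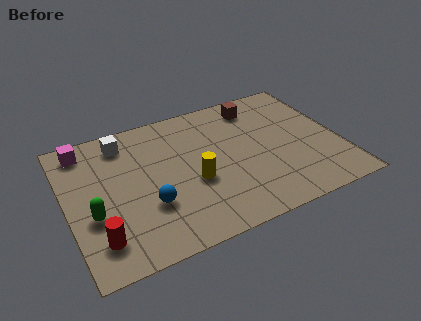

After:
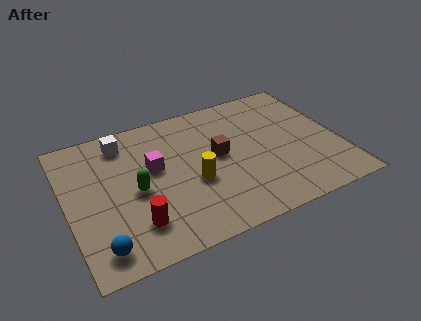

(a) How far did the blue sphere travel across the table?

2.4

From (3.0, 2.4) to (1.0, 1.1), the blue sphere covered √(2.0² + 1.3²) ≈ 2.4 units.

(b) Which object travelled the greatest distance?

the magenta cube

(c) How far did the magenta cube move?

3.2

The magenta cube was near (0.9, 6.2) before and (3.4, 4.2) after, so it travelled √(2.5² + 2.0²) ≈ 3.2 units.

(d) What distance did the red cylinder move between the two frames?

1.4

From (1.0, 1.5) to (2.4, 1.7), the red cylinder covered √(1.4² + 0.2²) ≈ 1.4 units.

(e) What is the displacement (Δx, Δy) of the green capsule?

(1.7, 0.6)

The green capsule was at about (0.9, 2.7) and moved to about (2.6, 3.3).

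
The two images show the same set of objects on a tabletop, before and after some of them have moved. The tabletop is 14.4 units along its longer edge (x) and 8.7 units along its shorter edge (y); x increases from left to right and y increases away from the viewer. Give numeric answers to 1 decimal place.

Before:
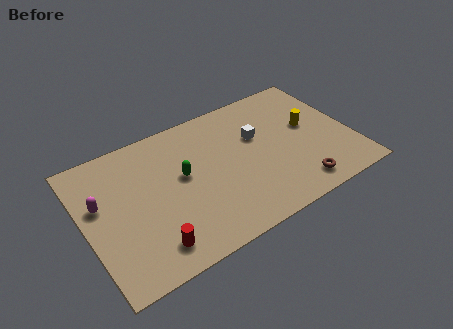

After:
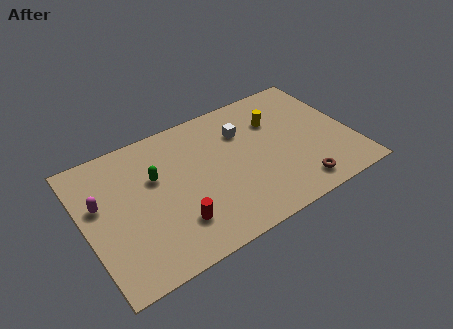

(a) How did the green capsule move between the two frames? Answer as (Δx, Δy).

(-1.4, 0.6)

The green capsule started near (5.3, 4.9) and ended near (3.9, 5.5).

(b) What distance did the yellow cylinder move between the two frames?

2.1

From (12.3, 4.9) to (10.6, 6.1), the yellow cylinder covered √(1.7² + 1.2²) ≈ 2.1 units.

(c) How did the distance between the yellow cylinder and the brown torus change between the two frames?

+1.0

The distance was about 3.8 in the first image and 4.8 in the second, so they moved 1.0 units further apart.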